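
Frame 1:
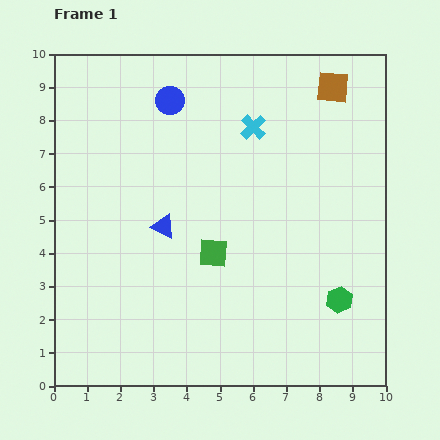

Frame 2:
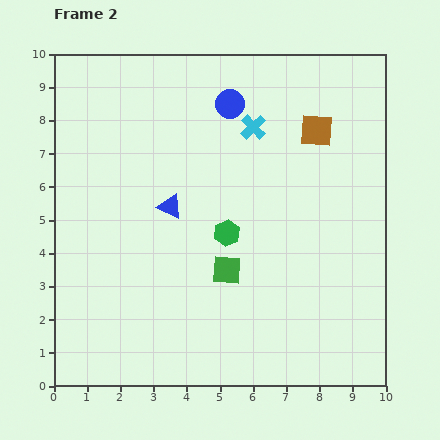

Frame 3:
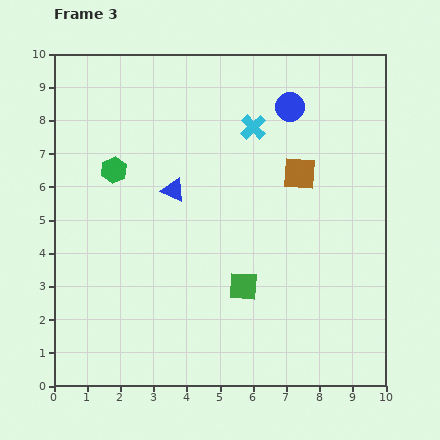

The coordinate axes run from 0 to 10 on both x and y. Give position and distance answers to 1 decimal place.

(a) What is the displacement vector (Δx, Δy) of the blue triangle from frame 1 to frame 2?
(0.2, 0.6)

The blue triangle was at (3.3, 4.8) in frame 1 and (3.5, 5.4) in frame 2.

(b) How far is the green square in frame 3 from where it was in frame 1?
1.3

The green square moved from (4.8, 4.0) to (5.7, 3.0), a distance of √(0.9² + 1.0²) ≈ 1.3.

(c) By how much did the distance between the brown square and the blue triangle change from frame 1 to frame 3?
-2.8

Distance in frame 1: 6.6. Distance in frame 3: 3.8.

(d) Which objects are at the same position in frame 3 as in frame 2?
the cyan cross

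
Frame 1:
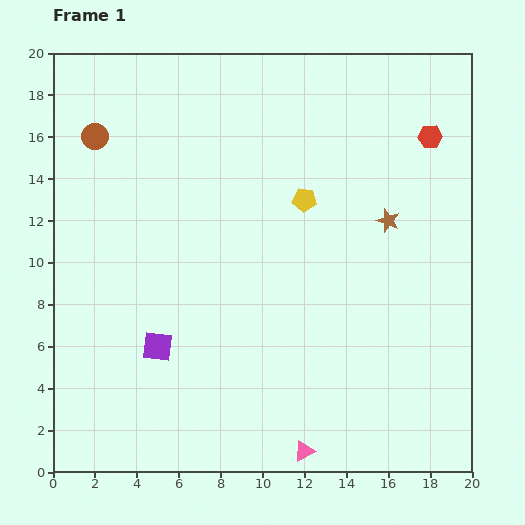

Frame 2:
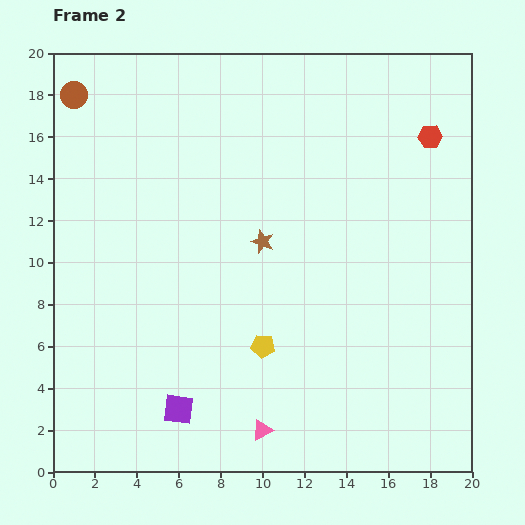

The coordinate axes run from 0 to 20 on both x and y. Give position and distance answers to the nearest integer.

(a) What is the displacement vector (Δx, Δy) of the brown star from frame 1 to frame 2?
(-6, -1)

The brown star was at (16, 12) in frame 1 and (10, 11) in frame 2.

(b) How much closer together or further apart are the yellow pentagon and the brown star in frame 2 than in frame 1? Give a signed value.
+1

Distance in frame 1: 4. Distance in frame 2: 5.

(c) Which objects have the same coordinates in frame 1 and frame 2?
the red hexagon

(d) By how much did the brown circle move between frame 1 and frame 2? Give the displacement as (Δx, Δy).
(-1, 2)

The brown circle was at (2, 16) in frame 1 and (1, 18) in frame 2.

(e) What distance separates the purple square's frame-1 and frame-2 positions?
3

The purple square moved from (5, 6) to (6, 3), a distance of √(1² + 3²) ≈ 3.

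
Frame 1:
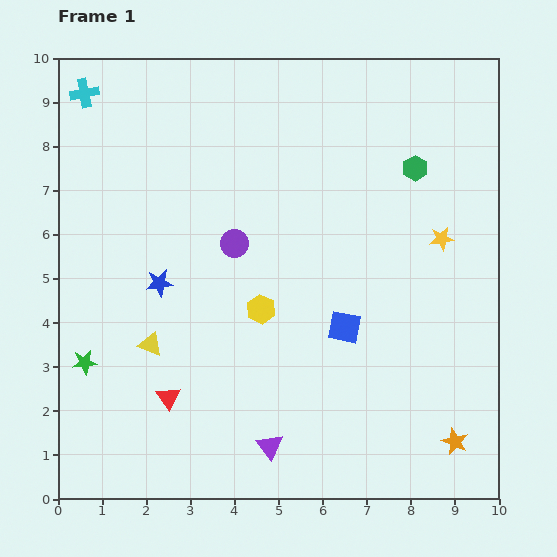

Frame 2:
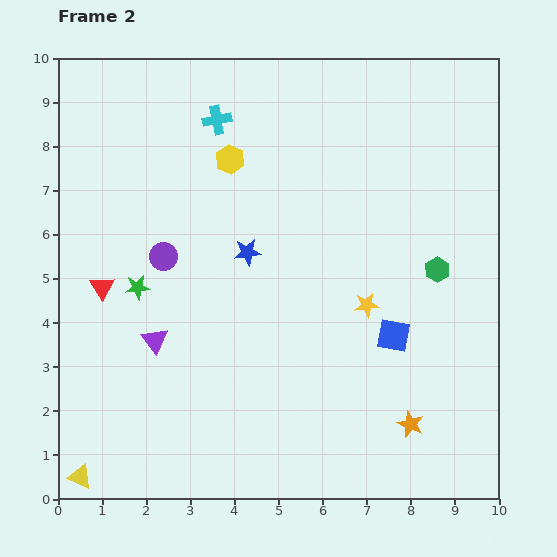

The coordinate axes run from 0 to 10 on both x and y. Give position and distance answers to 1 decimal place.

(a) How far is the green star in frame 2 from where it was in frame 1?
2.1

The green star moved from (0.6, 3.1) to (1.8, 4.8), a distance of √(1.2² + 1.7²) ≈ 2.1.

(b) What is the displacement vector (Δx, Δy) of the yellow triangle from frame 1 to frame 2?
(-1.6, -3.0)

The yellow triangle was at (2.1, 3.5) in frame 1 and (0.5, 0.5) in frame 2.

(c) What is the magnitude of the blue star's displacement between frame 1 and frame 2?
2.1

The blue star moved from (2.3, 4.9) to (4.3, 5.6), a distance of √(2.0² + 0.7²) ≈ 2.1.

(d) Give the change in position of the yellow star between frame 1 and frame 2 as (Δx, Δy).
(-1.7, -1.5)

The yellow star was at (8.7, 5.9) in frame 1 and (7.0, 4.4) in frame 2.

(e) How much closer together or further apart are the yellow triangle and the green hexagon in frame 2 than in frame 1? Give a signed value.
+2.2

Distance in frame 1: 7.2. Distance in frame 2: 9.4.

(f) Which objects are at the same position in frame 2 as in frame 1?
none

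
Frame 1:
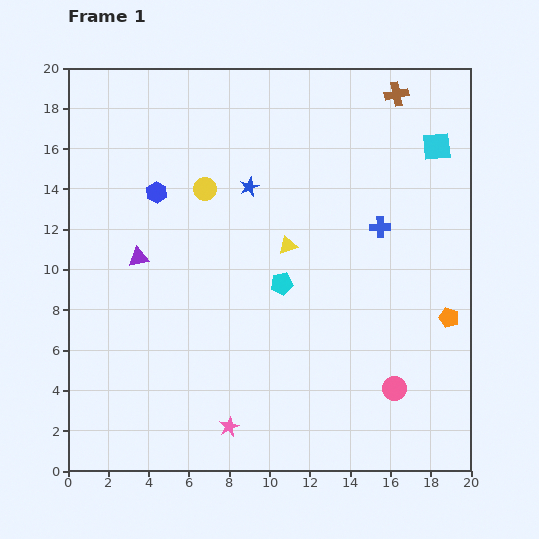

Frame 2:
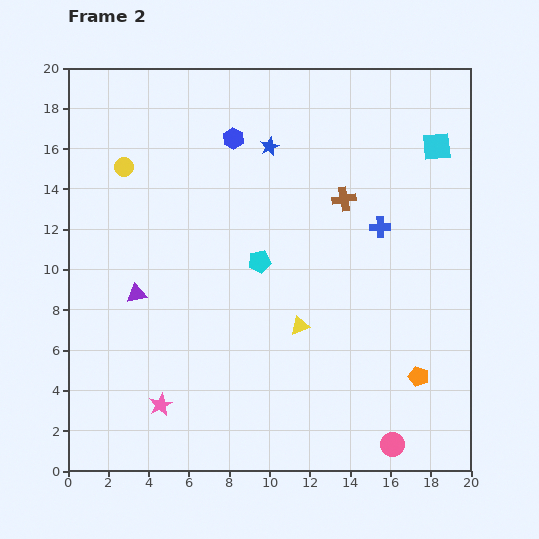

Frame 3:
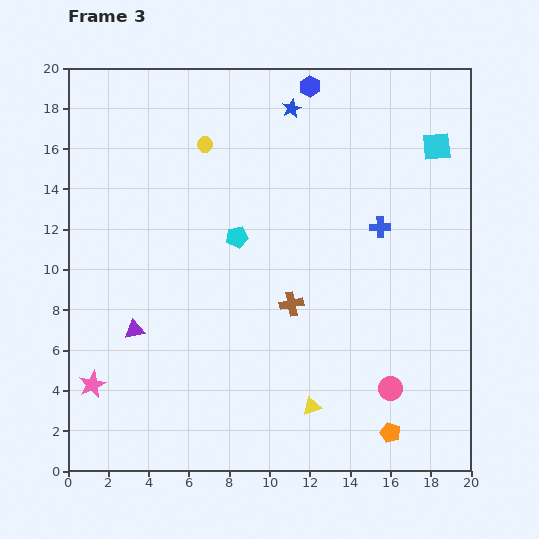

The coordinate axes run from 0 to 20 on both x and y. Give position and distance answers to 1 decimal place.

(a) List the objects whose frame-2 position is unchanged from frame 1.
the cyan square, the blue cross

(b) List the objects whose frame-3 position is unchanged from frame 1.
the cyan square, the blue cross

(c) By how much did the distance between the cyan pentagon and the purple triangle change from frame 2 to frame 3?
+0.6

Distance in frame 2: 6.3. Distance in frame 3: 6.9.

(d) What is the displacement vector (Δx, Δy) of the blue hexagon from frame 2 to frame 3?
(3.8, 2.6)

The blue hexagon was at (8.2, 16.5) in frame 2 and (12.0, 19.1) in frame 3.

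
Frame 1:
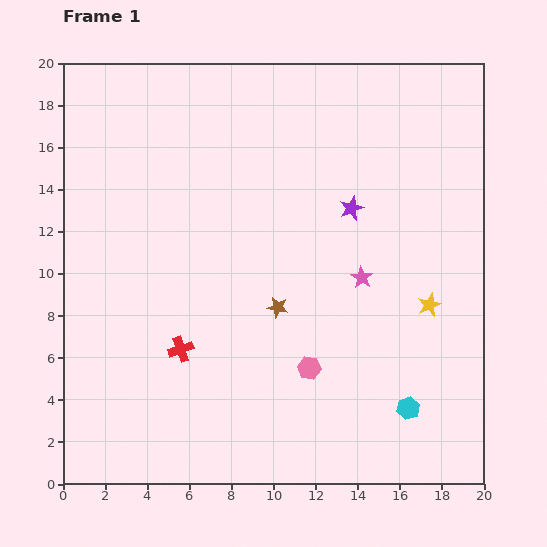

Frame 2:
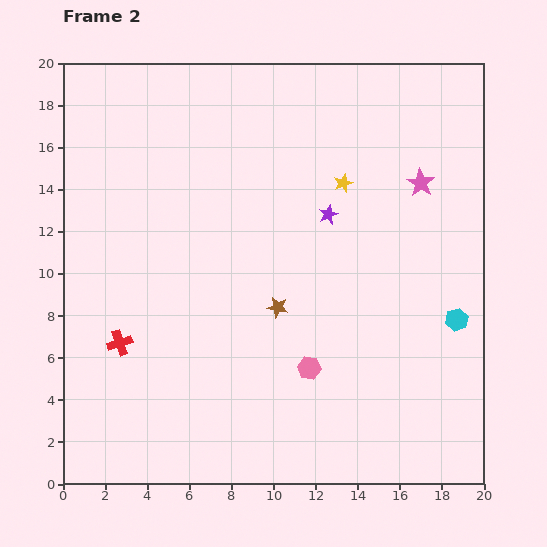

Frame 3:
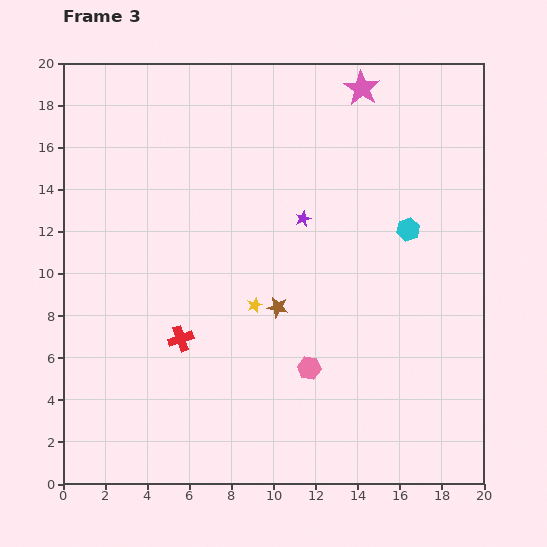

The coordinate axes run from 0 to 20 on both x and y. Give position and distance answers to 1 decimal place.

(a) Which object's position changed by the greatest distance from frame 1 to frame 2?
the yellow star

(moved 7.1; next 5.3)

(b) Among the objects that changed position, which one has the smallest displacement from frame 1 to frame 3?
the red cross

(moved 0.5)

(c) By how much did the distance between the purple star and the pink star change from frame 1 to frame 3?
+3.5

Distance in frame 1: 3.3. Distance in frame 3: 6.8.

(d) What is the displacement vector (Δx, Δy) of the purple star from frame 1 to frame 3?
(-2.3, -0.5)

The purple star was at (13.7, 13.1) in frame 1 and (11.4, 12.6) in frame 3.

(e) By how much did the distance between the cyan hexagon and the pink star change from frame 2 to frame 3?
+0.4

Distance in frame 2: 6.7. Distance in frame 3: 7.1.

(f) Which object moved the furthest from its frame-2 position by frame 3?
the yellow star

(moved 7.2; next 5.3)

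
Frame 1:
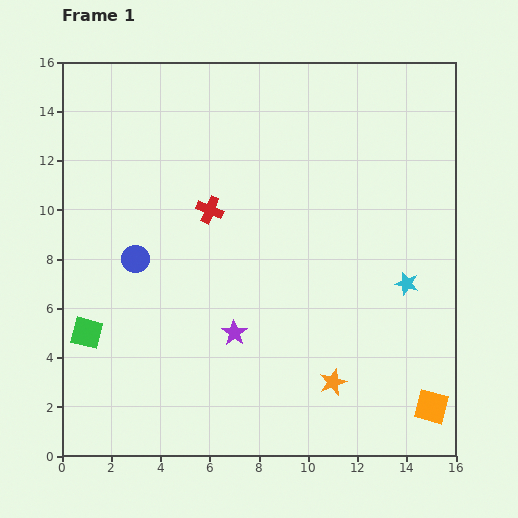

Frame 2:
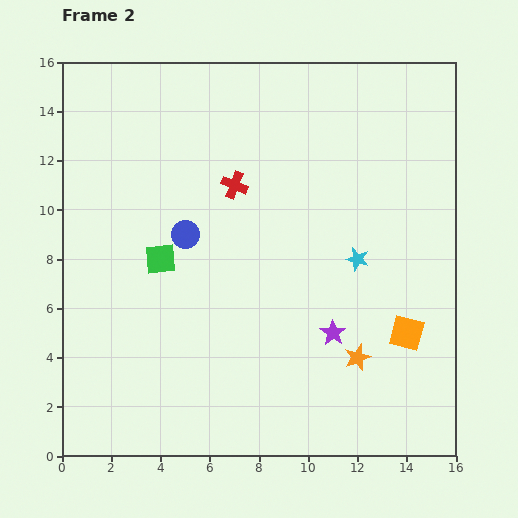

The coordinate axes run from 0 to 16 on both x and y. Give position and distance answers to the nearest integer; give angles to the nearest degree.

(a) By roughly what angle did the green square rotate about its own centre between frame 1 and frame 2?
20° counter-clockwise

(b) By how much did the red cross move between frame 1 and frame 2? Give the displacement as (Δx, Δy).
(1, 1)

The red cross was at (6, 10) in frame 1 and (7, 11) in frame 2.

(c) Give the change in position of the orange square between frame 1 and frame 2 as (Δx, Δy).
(-1, 3)

The orange square was at (15, 2) in frame 1 and (14, 5) in frame 2.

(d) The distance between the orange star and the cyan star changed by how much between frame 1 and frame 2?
-1

Distance in frame 1: 5. Distance in frame 2: 4.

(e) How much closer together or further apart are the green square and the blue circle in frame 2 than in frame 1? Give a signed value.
-3

Distance in frame 1: 4. Distance in frame 2: 1.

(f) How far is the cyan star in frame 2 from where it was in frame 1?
2

The cyan star moved from (14, 7) to (12, 8), a distance of √(2² + 1²) ≈ 2.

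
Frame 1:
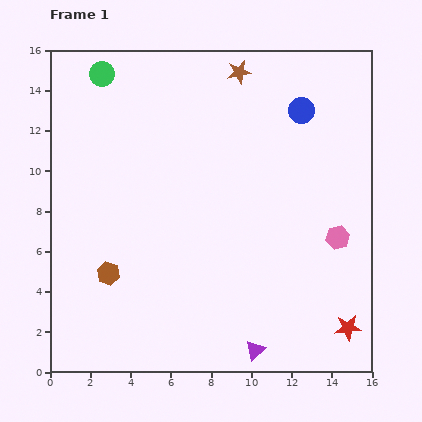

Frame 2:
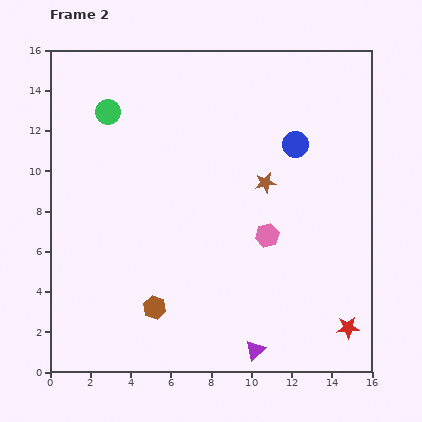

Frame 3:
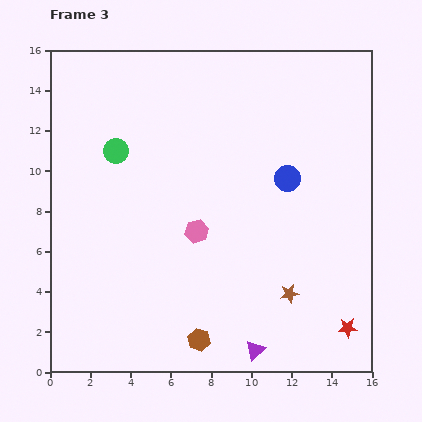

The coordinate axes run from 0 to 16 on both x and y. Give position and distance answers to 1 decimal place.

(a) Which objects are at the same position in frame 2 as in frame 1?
the purple triangle, the red star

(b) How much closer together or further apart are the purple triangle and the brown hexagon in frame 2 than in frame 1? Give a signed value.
-2.8

Distance in frame 1: 8.2. Distance in frame 2: 5.4.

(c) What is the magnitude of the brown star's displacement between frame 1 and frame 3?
11.3

The brown star moved from (9.4, 14.9) to (11.9, 3.9), a distance of √(2.5² + 11.0²) ≈ 11.3.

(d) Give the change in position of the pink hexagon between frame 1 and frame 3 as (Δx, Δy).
(-7.0, 0.3)

The pink hexagon was at (14.3, 6.7) in frame 1 and (7.3, 7.0) in frame 3.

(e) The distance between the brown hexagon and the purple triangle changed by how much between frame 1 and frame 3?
-5.4

Distance in frame 1: 8.2. Distance in frame 3: 2.8.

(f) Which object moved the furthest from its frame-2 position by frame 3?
the brown star

(moved 5.6; next 3.5)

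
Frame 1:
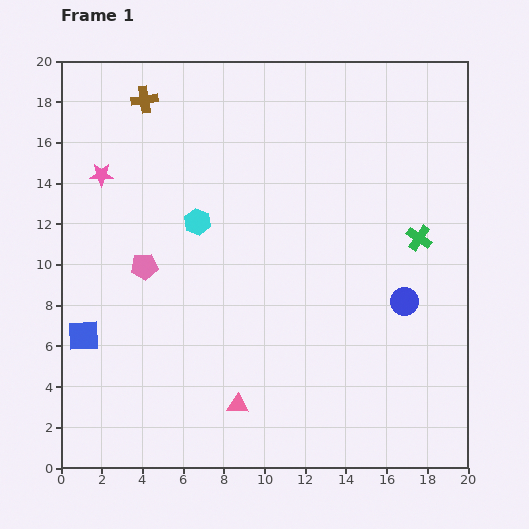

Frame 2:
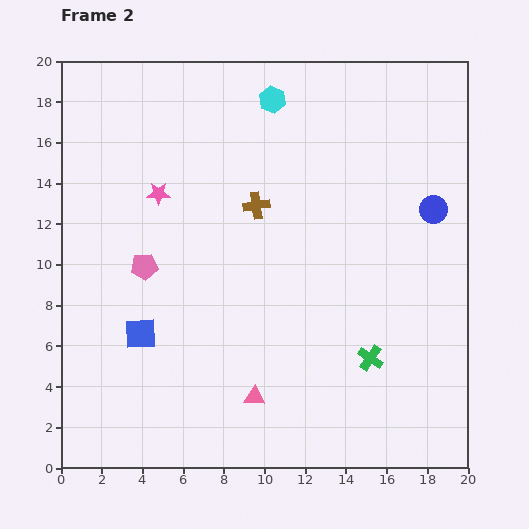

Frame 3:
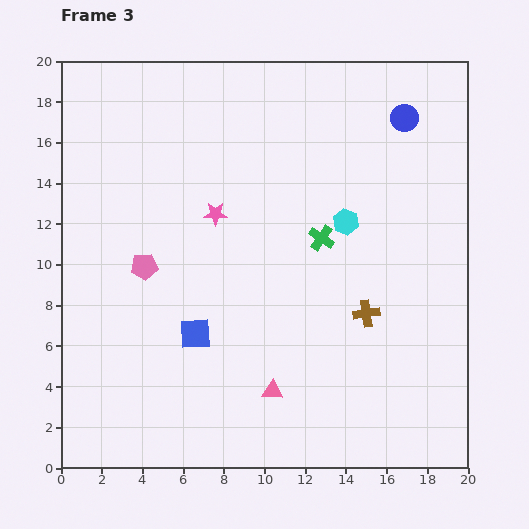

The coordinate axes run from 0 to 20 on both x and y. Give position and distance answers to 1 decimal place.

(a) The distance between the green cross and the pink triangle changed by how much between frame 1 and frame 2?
-6.1

Distance in frame 1: 12.1. Distance in frame 2: 6.0.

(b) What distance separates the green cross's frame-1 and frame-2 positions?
6.4

The green cross moved from (17.6, 11.3) to (15.2, 5.4), a distance of √(2.4² + 5.9²) ≈ 6.4.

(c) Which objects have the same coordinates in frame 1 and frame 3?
the pink pentagon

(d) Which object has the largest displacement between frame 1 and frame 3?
the brown cross

(moved 15.1; next 9.0)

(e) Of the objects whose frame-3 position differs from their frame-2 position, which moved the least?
the pink triangle

(moved 0.9)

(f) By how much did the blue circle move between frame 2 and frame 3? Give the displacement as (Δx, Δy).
(-1.4, 4.5)

The blue circle was at (18.3, 12.7) in frame 2 and (16.9, 17.2) in frame 3.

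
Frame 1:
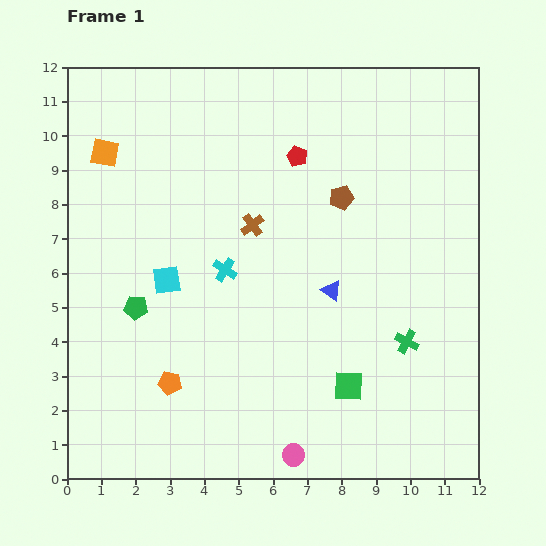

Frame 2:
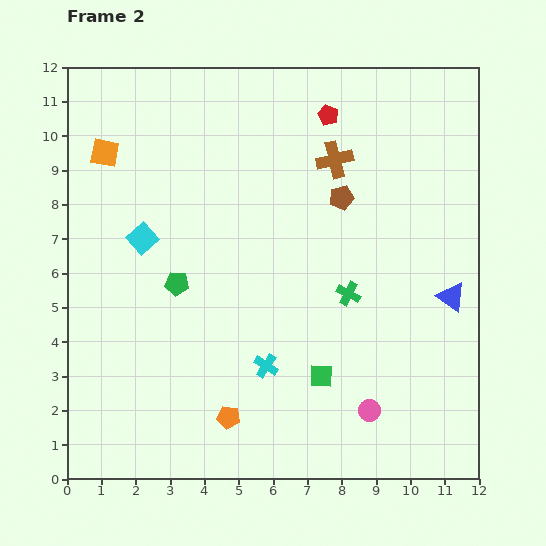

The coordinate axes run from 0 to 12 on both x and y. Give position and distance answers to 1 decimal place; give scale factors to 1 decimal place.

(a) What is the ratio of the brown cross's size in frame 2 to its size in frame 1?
1.6×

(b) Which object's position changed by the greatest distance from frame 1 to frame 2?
the blue triangle

(moved 3.5; next 3.1)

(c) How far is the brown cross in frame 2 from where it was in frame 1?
3.1

The brown cross moved from (5.4, 7.4) to (7.8, 9.3), a distance of √(2.4² + 1.9²) ≈ 3.1.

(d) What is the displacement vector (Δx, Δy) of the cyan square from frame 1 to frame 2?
(-0.7, 1.2)

The cyan square was at (2.9, 5.8) in frame 1 and (2.2, 7.0) in frame 2.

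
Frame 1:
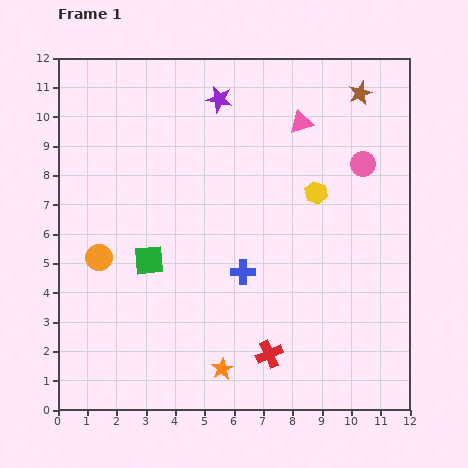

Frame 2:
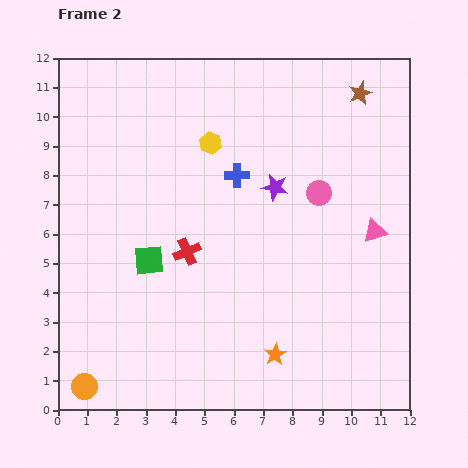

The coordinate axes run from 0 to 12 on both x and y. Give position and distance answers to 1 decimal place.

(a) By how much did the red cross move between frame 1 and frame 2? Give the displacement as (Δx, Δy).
(-2.8, 3.5)

The red cross was at (7.2, 1.9) in frame 1 and (4.4, 5.4) in frame 2.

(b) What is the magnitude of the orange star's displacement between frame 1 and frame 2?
1.9

The orange star moved from (5.6, 1.4) to (7.4, 1.9), a distance of √(1.8² + 0.5²) ≈ 1.9.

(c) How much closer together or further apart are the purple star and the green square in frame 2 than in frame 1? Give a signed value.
-1.0

Distance in frame 1: 6.0. Distance in frame 2: 5.0.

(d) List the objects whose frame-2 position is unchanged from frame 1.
the green square, the brown star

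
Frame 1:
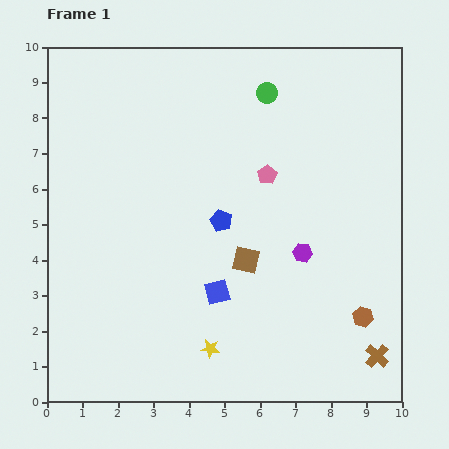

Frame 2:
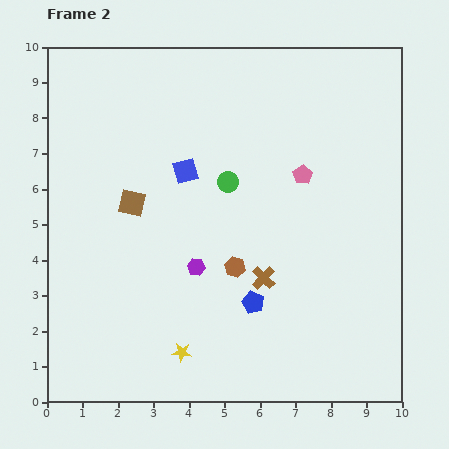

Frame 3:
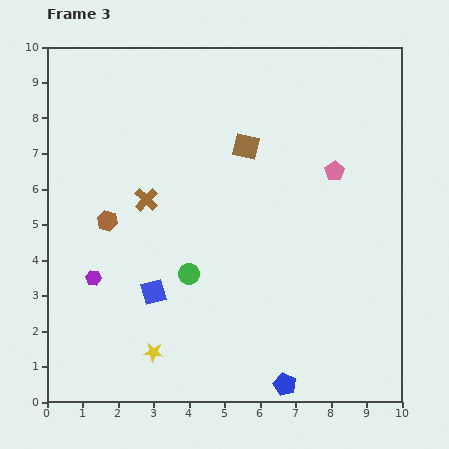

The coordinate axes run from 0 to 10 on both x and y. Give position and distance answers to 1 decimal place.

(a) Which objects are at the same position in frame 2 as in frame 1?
none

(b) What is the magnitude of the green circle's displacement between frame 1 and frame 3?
5.6

The green circle moved from (6.2, 8.7) to (4.0, 3.6), a distance of √(2.2² + 5.1²) ≈ 5.6.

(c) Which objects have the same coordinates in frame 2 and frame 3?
none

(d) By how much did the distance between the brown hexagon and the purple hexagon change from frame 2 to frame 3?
+0.5

Distance in frame 2: 1.1. Distance in frame 3: 1.6.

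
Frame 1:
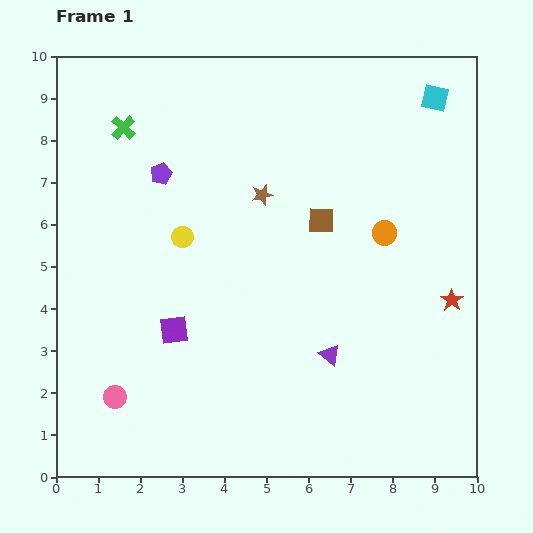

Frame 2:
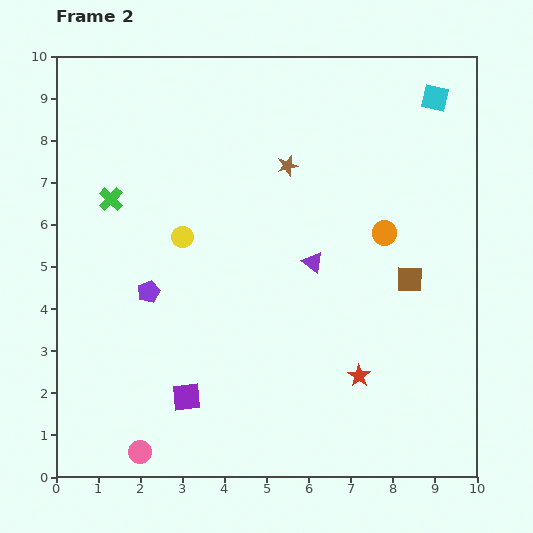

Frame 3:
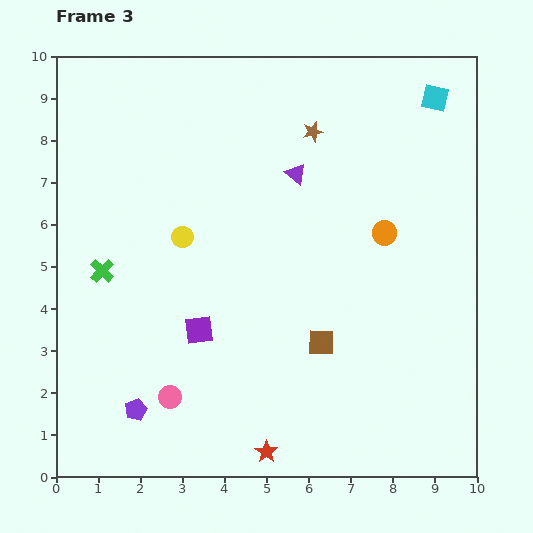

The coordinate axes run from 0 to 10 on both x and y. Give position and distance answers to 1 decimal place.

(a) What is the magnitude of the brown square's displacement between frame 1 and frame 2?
2.5

The brown square moved from (6.3, 6.1) to (8.4, 4.7), a distance of √(2.1² + 1.4²) ≈ 2.5.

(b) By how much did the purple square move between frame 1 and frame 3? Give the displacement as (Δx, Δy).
(0.6, 0.0)

The purple square was at (2.8, 3.5) in frame 1 and (3.4, 3.5) in frame 3.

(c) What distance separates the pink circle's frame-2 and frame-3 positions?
1.5

The pink circle moved from (2.0, 0.6) to (2.7, 1.9), a distance of √(0.7² + 1.3²) ≈ 1.5.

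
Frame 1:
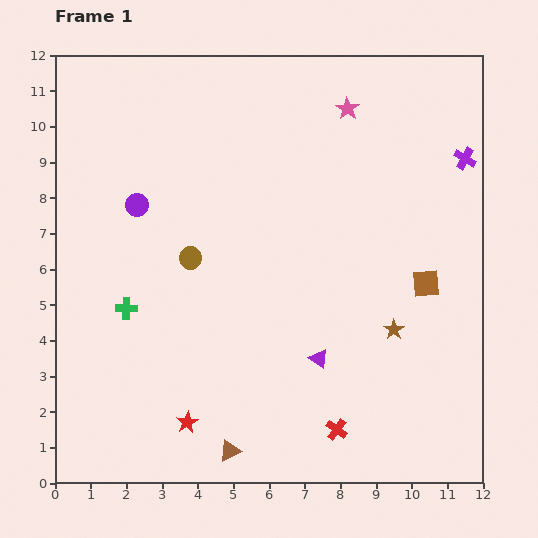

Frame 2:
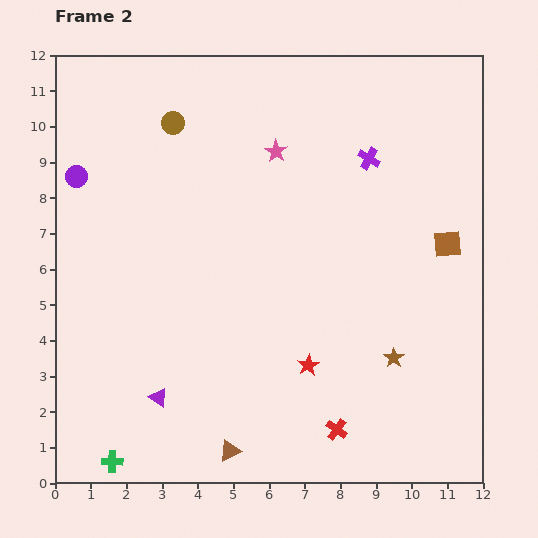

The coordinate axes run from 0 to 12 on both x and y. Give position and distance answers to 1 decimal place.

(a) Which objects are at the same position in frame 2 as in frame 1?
the brown triangle, the red cross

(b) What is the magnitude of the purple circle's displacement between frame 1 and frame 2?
1.9

The purple circle moved from (2.3, 7.8) to (0.6, 8.6), a distance of √(1.7² + 0.8²) ≈ 1.9.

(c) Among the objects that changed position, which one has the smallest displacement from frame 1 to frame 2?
the brown star

(moved 0.8)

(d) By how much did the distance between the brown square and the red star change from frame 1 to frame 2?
-2.6

Distance in frame 1: 7.8. Distance in frame 2: 5.2.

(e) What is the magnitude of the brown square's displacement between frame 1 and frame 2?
1.3

The brown square moved from (10.4, 5.6) to (11.0, 6.7), a distance of √(0.6² + 1.1²) ≈ 1.3.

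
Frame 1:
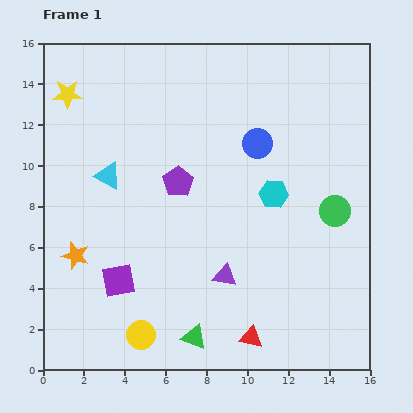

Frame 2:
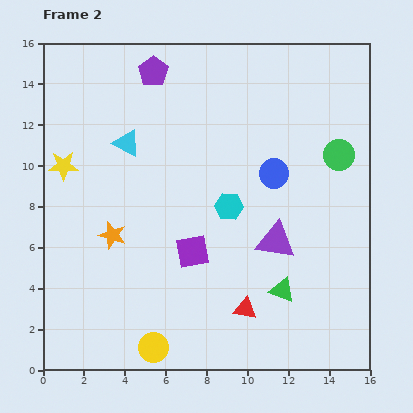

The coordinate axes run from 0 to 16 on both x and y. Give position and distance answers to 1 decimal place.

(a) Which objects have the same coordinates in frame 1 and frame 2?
none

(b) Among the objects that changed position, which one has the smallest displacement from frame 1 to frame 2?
the yellow circle

(moved 0.8)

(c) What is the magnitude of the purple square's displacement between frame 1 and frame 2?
3.9

The purple square moved from (3.7, 4.4) to (7.3, 5.8), a distance of √(3.6² + 1.4²) ≈ 3.9.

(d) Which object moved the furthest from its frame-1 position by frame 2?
the purple pentagon

(moved 5.5; next 4.9)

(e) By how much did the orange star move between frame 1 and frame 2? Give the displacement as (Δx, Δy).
(1.8, 1.0)

The orange star was at (1.6, 5.6) in frame 1 and (3.4, 6.6) in frame 2.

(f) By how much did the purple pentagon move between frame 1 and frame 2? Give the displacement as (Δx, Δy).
(-1.2, 5.4)

The purple pentagon was at (6.6, 9.2) in frame 1 and (5.4, 14.6) in frame 2.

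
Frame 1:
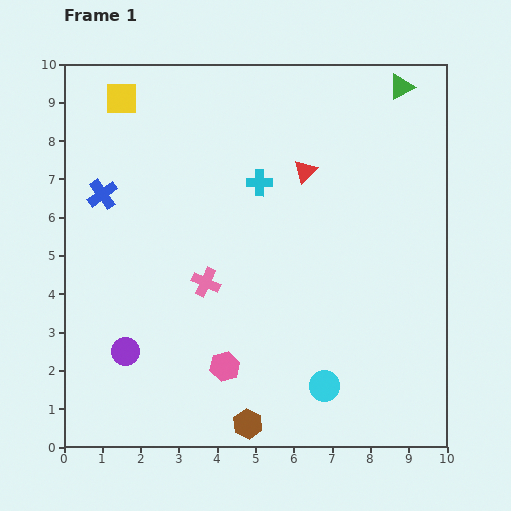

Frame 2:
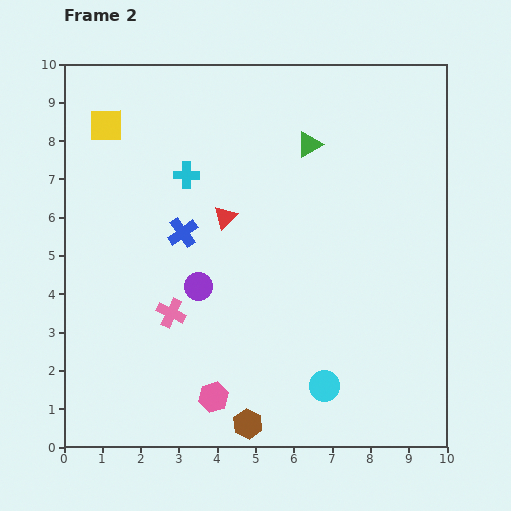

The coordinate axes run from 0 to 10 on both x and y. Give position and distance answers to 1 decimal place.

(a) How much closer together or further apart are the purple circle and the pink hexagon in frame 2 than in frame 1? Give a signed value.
+0.3

Distance in frame 1: 2.6. Distance in frame 2: 2.9.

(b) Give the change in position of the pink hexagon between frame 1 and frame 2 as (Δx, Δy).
(-0.3, -0.8)

The pink hexagon was at (4.2, 2.1) in frame 1 and (3.9, 1.3) in frame 2.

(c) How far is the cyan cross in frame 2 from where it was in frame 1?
1.9

The cyan cross moved from (5.1, 6.9) to (3.2, 7.1), a distance of √(1.9² + 0.2²) ≈ 1.9.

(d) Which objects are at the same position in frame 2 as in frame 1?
the cyan circle, the brown hexagon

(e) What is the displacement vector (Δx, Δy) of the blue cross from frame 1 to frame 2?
(2.1, -1.0)

The blue cross was at (1.0, 6.6) in frame 1 and (3.1, 5.6) in frame 2.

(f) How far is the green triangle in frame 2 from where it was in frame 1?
2.8

The green triangle moved from (8.8, 9.4) to (6.4, 7.9), a distance of √(2.4² + 1.5²) ≈ 2.8.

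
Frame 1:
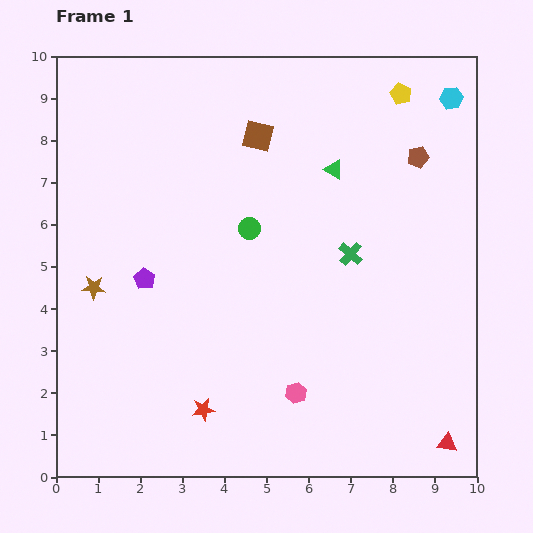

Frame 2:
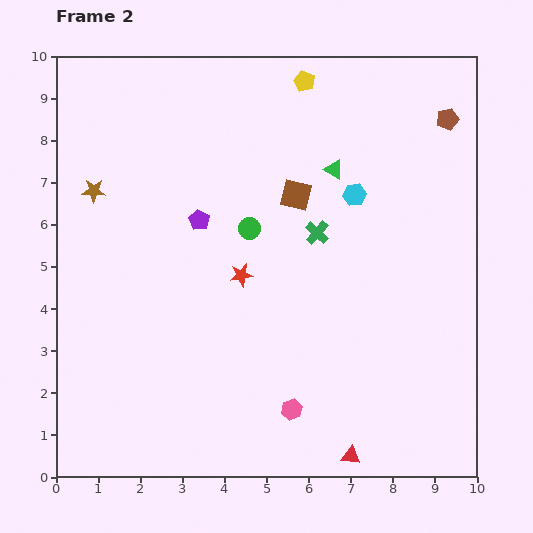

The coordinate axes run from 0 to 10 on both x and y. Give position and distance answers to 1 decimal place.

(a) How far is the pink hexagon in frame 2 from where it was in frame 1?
0.4

The pink hexagon moved from (5.7, 2.0) to (5.6, 1.6), a distance of √(0.1² + 0.4²) ≈ 0.4.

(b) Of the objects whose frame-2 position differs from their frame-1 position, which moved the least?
the pink hexagon

(moved 0.4)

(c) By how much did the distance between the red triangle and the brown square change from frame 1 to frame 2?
-2.3

Distance in frame 1: 8.6. Distance in frame 2: 6.3.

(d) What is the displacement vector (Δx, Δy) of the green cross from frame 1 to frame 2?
(-0.8, 0.5)

The green cross was at (7.0, 5.3) in frame 1 and (6.2, 5.8) in frame 2.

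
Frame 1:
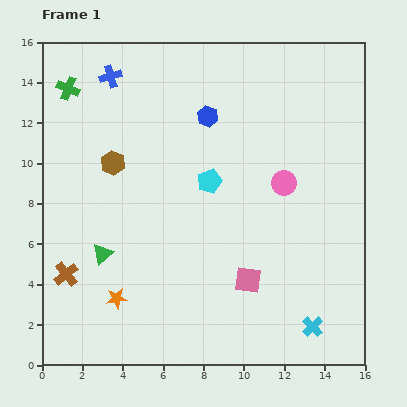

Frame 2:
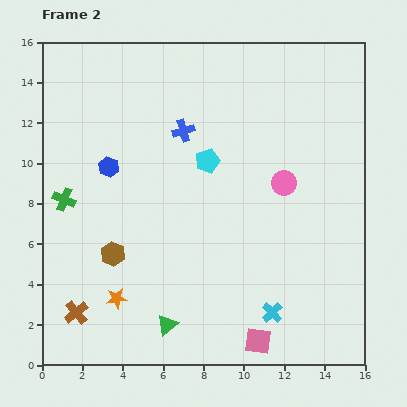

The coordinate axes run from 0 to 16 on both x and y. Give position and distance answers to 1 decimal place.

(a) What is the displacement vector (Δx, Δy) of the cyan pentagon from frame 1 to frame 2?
(-0.1, 1.0)

The cyan pentagon was at (8.3, 9.1) in frame 1 and (8.2, 10.1) in frame 2.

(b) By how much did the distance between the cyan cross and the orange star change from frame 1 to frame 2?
-2.1

Distance in frame 1: 9.8. Distance in frame 2: 7.7.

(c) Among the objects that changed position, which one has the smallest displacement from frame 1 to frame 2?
the cyan pentagon

(moved 1.0)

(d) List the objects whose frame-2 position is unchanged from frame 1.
the orange star, the pink circle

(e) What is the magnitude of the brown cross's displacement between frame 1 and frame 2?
2.0

The brown cross moved from (1.2, 4.5) to (1.7, 2.6), a distance of √(0.5² + 1.9²) ≈ 2.0.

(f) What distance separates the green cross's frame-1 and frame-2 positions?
5.5

The green cross moved from (1.3, 13.7) to (1.1, 8.2), a distance of √(0.2² + 5.5²) ≈ 5.5.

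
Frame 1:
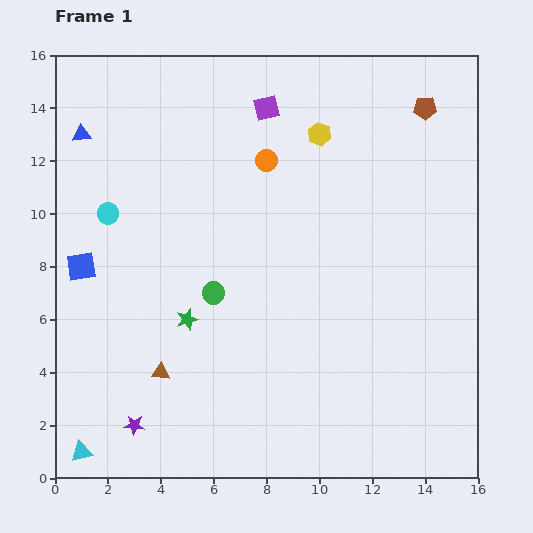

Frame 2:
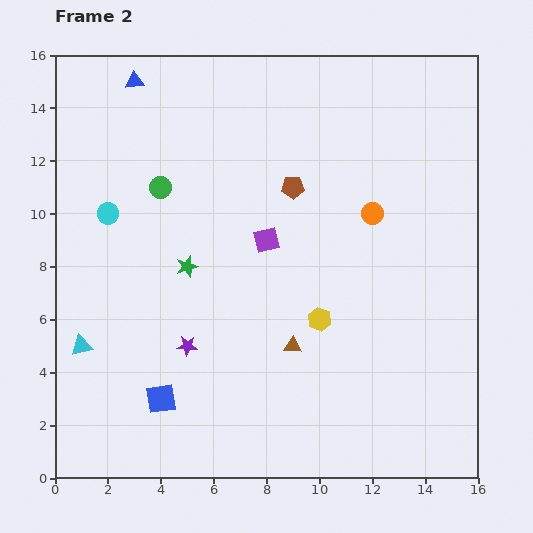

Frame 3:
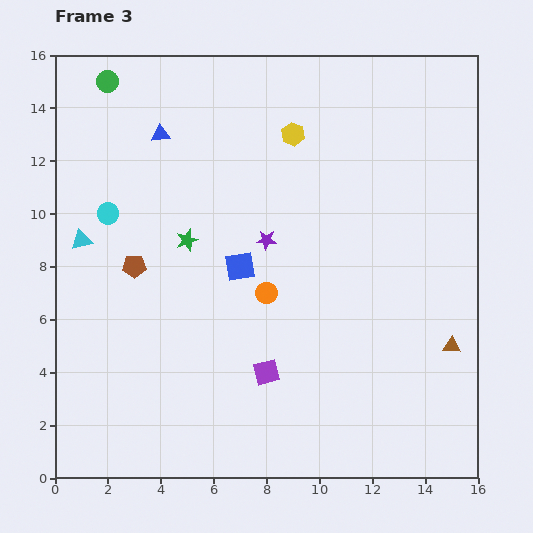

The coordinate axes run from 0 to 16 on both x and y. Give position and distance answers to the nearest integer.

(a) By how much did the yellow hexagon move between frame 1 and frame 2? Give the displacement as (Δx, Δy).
(0, -7)

The yellow hexagon was at (10, 13) in frame 1 and (10, 6) in frame 2.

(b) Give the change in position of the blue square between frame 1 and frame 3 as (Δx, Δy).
(6, 0)

The blue square was at (1, 8) in frame 1 and (7, 8) in frame 3.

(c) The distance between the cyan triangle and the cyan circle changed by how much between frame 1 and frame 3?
-8

Distance in frame 1: 9. Distance in frame 3: 1.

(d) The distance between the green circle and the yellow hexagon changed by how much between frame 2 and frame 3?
-1

Distance in frame 2: 8. Distance in frame 3: 7.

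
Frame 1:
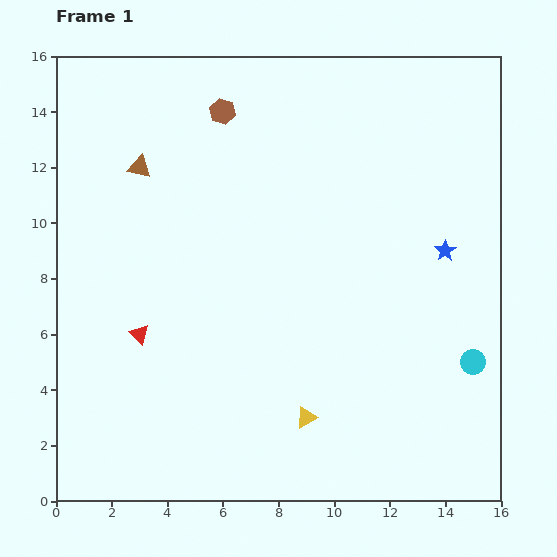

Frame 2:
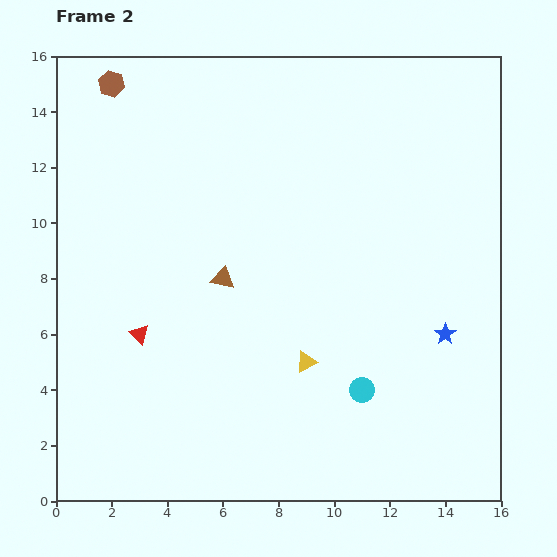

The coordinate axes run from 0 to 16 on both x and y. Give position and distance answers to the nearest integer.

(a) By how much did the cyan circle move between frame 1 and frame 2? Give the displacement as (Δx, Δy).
(-4, -1)

The cyan circle was at (15, 5) in frame 1 and (11, 4) in frame 2.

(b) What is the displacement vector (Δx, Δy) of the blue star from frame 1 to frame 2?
(0, -3)

The blue star was at (14, 9) in frame 1 and (14, 6) in frame 2.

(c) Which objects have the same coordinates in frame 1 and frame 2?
the red triangle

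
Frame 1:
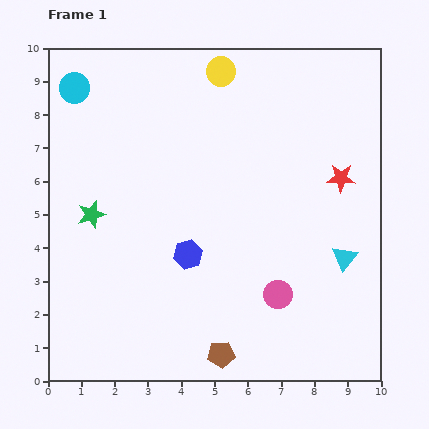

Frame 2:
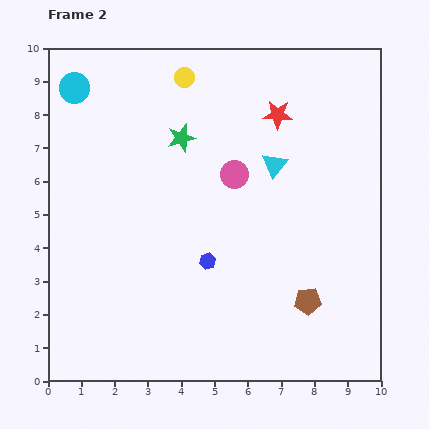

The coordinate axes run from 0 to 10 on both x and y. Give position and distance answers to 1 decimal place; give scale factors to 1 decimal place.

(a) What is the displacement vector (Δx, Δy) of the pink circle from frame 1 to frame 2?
(-1.3, 3.6)

The pink circle was at (6.9, 2.6) in frame 1 and (5.6, 6.2) in frame 2.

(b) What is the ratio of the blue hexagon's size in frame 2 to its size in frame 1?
0.6×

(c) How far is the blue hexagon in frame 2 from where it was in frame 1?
0.6

The blue hexagon moved from (4.2, 3.8) to (4.8, 3.6), a distance of √(0.6² + 0.2²) ≈ 0.6.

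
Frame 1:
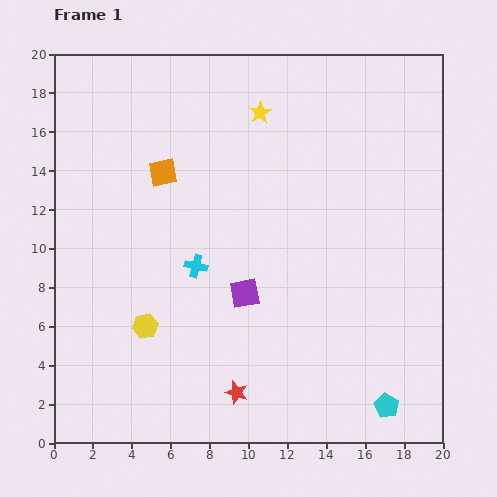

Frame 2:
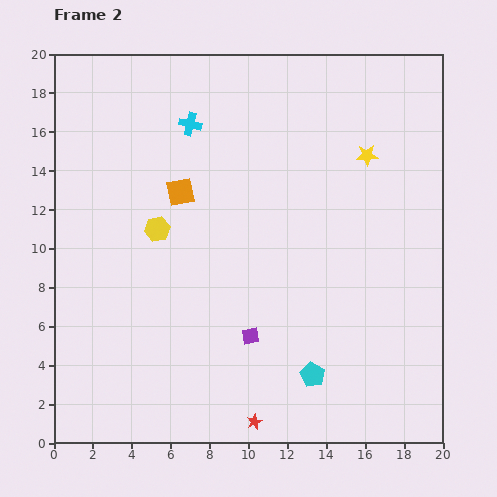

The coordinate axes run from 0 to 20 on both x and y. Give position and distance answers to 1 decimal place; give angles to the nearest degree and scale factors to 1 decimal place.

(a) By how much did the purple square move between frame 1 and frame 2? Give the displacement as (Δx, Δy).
(0.3, -2.2)

The purple square was at (9.8, 7.7) in frame 1 and (10.1, 5.5) in frame 2.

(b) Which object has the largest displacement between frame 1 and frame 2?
the cyan cross

(moved 7.3; next 5.9)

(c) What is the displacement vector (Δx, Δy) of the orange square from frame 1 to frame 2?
(0.9, -1.0)

The orange square was at (5.6, 13.9) in frame 1 and (6.5, 12.9) in frame 2.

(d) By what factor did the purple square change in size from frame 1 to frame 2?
0.6×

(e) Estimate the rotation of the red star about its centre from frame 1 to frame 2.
28° clockwise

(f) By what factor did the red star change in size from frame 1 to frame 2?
0.7×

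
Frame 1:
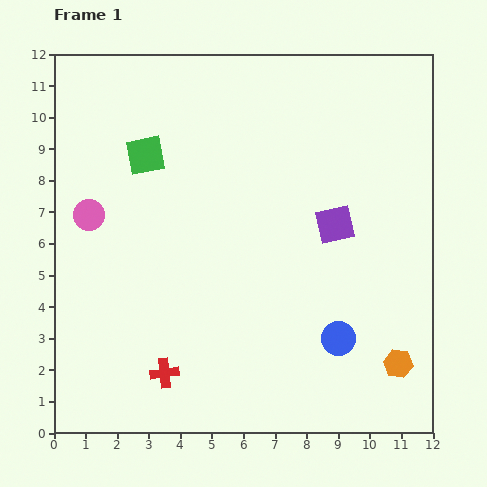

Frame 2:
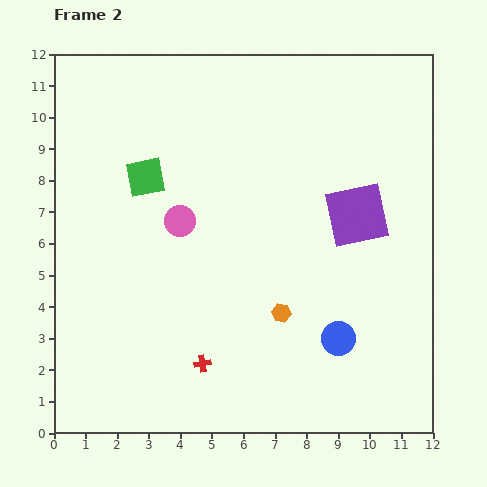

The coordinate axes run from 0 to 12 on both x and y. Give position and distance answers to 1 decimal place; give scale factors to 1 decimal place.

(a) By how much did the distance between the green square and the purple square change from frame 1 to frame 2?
+0.4

Distance in frame 1: 6.4. Distance in frame 2: 6.8.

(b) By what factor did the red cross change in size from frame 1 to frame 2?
0.6×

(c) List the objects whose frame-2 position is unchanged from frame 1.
the blue circle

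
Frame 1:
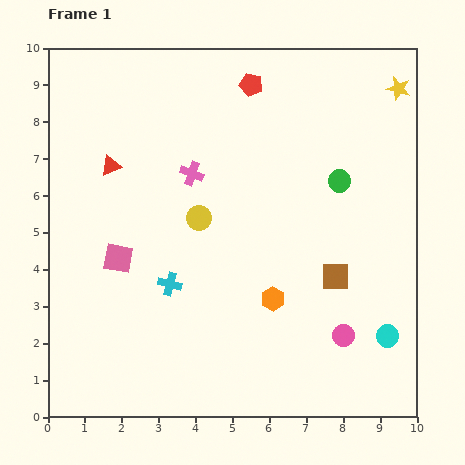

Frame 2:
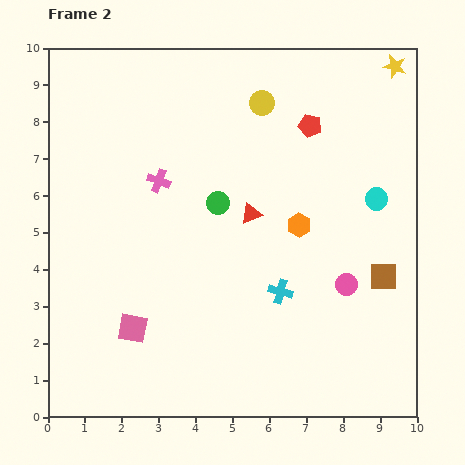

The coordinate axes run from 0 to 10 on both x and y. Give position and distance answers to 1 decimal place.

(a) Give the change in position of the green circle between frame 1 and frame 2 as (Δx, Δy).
(-3.3, -0.6)

The green circle was at (7.9, 6.4) in frame 1 and (4.6, 5.8) in frame 2.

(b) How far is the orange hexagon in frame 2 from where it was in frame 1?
2.1

The orange hexagon moved from (6.1, 3.2) to (6.8, 5.2), a distance of √(0.7² + 2.0²) ≈ 2.1.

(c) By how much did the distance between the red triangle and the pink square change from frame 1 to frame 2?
+2.0

Distance in frame 1: 2.5. Distance in frame 2: 4.5.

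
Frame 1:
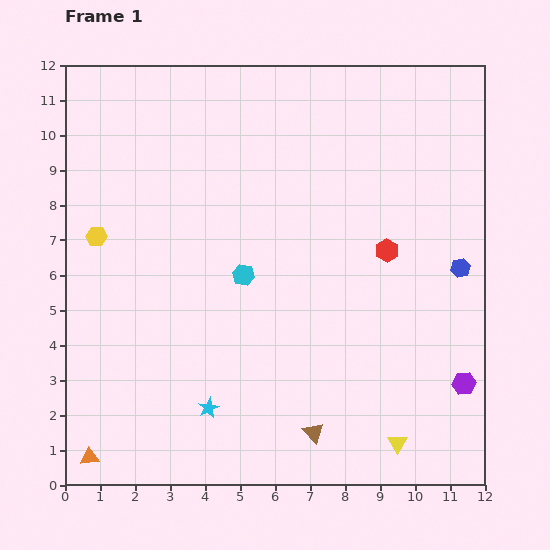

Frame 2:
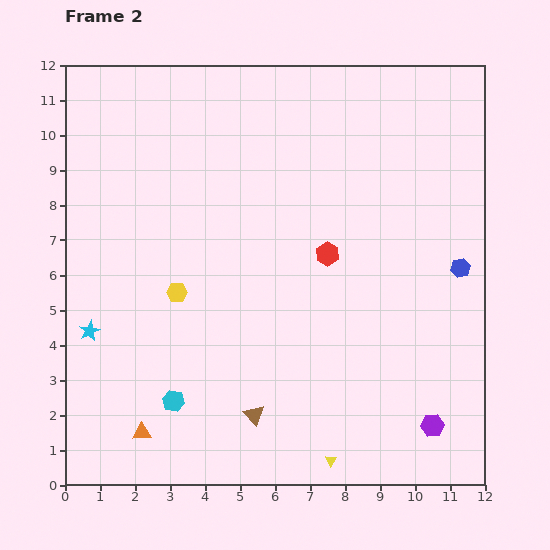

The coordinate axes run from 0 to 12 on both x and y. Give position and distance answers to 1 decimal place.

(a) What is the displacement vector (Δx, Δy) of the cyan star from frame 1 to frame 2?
(-3.4, 2.2)

The cyan star was at (4.1, 2.2) in frame 1 and (0.7, 4.4) in frame 2.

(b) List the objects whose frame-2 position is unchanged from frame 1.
the blue hexagon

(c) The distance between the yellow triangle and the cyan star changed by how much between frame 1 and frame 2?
+2.3

Distance in frame 1: 5.5. Distance in frame 2: 7.8.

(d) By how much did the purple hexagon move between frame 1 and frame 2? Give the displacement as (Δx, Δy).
(-0.9, -1.2)

The purple hexagon was at (11.4, 2.9) in frame 1 and (10.5, 1.7) in frame 2.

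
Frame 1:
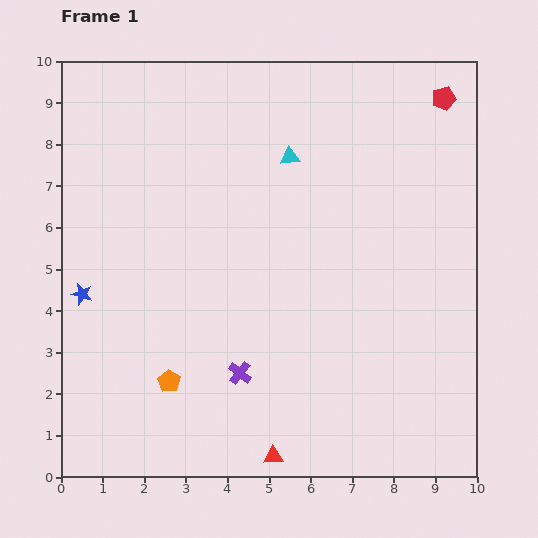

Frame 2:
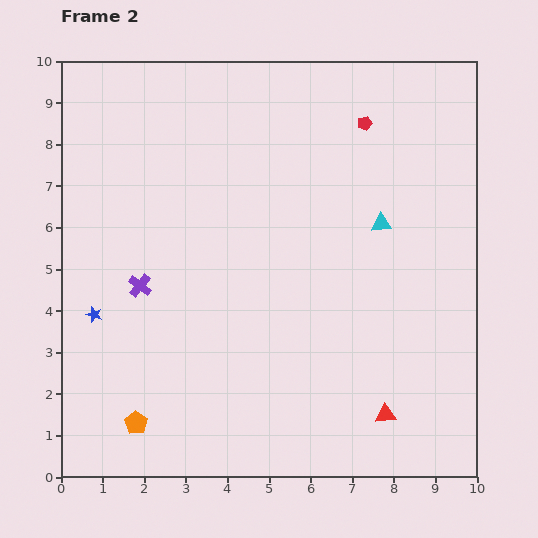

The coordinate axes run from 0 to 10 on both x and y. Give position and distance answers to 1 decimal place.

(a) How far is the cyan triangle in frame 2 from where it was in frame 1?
2.7

The cyan triangle moved from (5.5, 7.7) to (7.7, 6.1), a distance of √(2.2² + 1.6²) ≈ 2.7.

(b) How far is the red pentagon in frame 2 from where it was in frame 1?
2.0

The red pentagon moved from (9.2, 9.1) to (7.3, 8.5), a distance of √(1.9² + 0.6²) ≈ 2.0.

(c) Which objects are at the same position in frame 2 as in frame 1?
none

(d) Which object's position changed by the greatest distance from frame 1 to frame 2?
the purple cross

(moved 3.2; next 2.9)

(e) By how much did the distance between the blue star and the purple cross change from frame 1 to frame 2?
-2.9

Distance in frame 1: 4.2. Distance in frame 2: 1.3.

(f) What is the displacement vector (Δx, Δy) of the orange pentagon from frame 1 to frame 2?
(-0.8, -1.0)

The orange pentagon was at (2.6, 2.3) in frame 1 and (1.8, 1.3) in frame 2.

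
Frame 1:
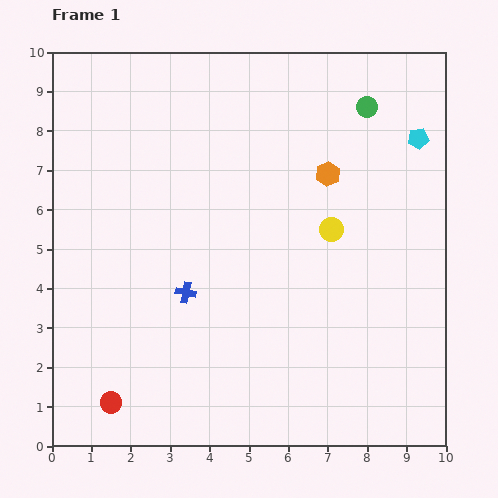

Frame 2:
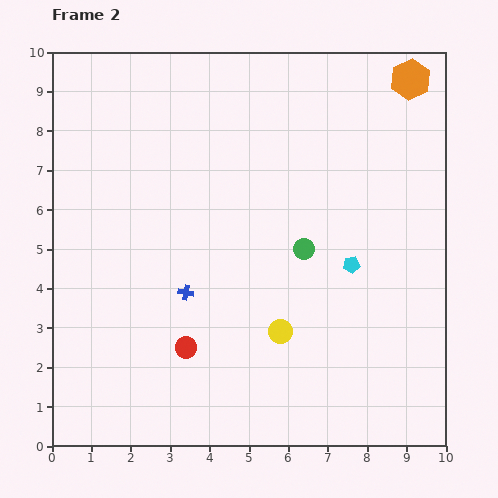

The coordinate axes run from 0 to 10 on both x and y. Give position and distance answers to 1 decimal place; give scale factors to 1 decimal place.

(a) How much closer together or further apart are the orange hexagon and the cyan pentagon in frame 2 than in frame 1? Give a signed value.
+2.4

Distance in frame 1: 2.5. Distance in frame 2: 4.9.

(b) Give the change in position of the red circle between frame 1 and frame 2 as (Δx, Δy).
(1.9, 1.4)

The red circle was at (1.5, 1.1) in frame 1 and (3.4, 2.5) in frame 2.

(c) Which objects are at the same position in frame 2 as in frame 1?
the blue cross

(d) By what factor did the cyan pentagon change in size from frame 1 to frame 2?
0.8×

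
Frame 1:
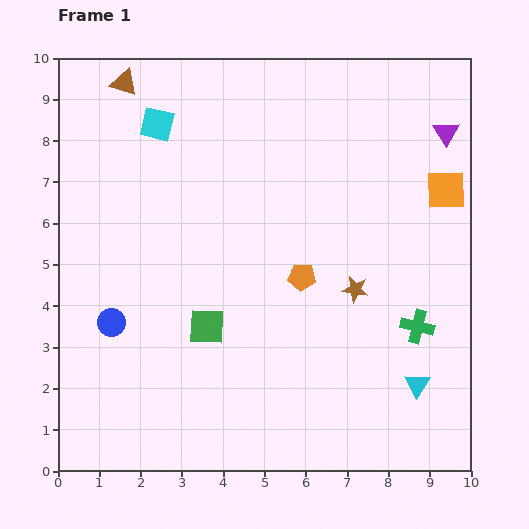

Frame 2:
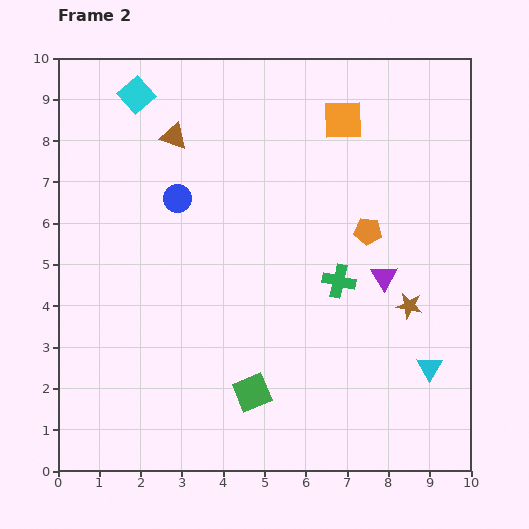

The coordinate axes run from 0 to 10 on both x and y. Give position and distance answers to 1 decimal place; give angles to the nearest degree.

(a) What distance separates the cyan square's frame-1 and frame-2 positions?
0.9

The cyan square moved from (2.4, 8.4) to (1.9, 9.1), a distance of √(0.5² + 0.7²) ≈ 0.9.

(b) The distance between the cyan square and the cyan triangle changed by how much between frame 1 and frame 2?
+0.8

Distance in frame 1: 8.9. Distance in frame 2: 9.7.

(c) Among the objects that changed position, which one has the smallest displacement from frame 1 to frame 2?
the cyan triangle

(moved 0.5)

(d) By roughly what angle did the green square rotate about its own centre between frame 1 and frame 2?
25° counter-clockwise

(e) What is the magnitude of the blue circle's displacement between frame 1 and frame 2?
3.4

The blue circle moved from (1.3, 3.6) to (2.9, 6.6), a distance of √(1.6² + 3.0²) ≈ 3.4.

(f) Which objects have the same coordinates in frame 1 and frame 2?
none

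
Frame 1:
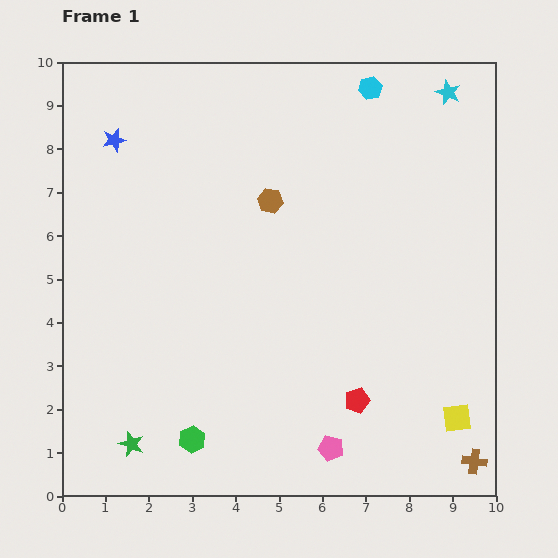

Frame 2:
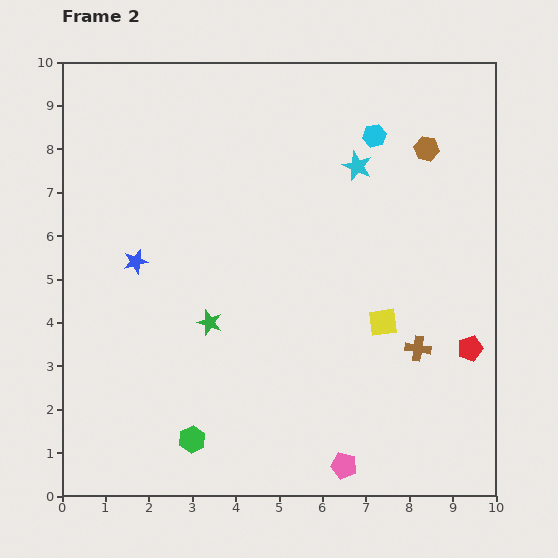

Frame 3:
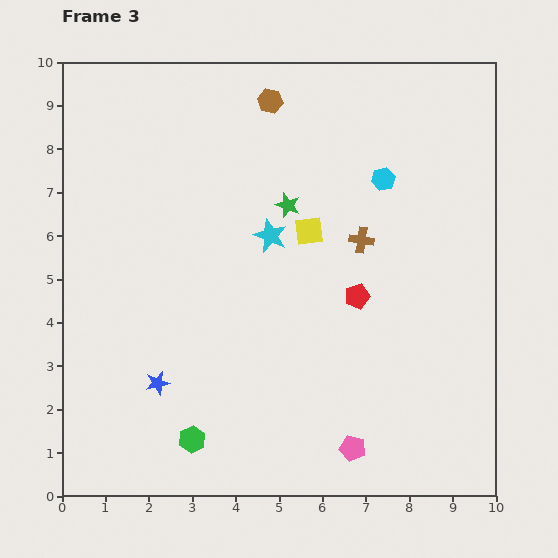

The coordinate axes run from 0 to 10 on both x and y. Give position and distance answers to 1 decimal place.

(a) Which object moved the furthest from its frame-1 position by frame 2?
the brown hexagon

(moved 3.8; next 3.3)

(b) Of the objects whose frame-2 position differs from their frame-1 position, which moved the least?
the pink pentagon

(moved 0.5)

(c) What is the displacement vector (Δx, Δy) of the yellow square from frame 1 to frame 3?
(-3.4, 4.3)

The yellow square was at (9.1, 1.8) in frame 1 and (5.7, 6.1) in frame 3.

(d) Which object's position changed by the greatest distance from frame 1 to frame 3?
the green star

(moved 6.6; next 5.7)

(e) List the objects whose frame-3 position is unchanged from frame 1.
the green hexagon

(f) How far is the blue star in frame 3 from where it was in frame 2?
2.8

The blue star moved from (1.7, 5.4) to (2.2, 2.6), a distance of √(0.5² + 2.8²) ≈ 2.8.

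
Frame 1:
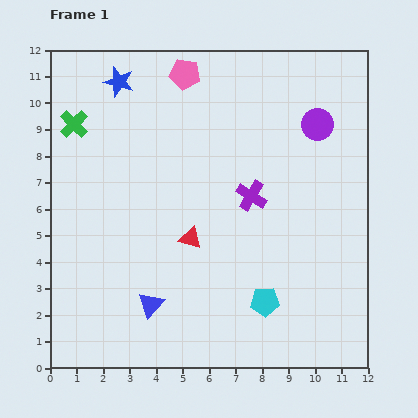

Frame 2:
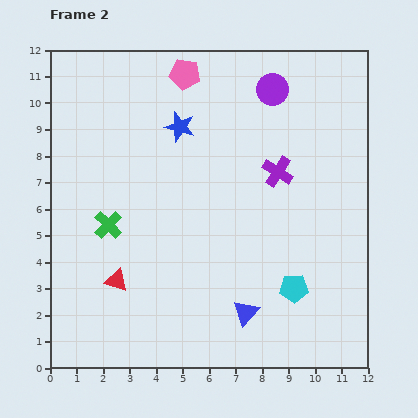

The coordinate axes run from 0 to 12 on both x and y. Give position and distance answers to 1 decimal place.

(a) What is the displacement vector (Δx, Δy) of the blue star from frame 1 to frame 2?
(2.3, -1.7)

The blue star was at (2.6, 10.8) in frame 1 and (4.9, 9.1) in frame 2.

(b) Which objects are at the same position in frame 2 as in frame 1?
the pink pentagon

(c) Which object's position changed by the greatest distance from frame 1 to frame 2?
the green cross

(moved 4.0; next 3.6)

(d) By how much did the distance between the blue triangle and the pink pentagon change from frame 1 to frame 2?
+0.5

Distance in frame 1: 8.8. Distance in frame 2: 9.3.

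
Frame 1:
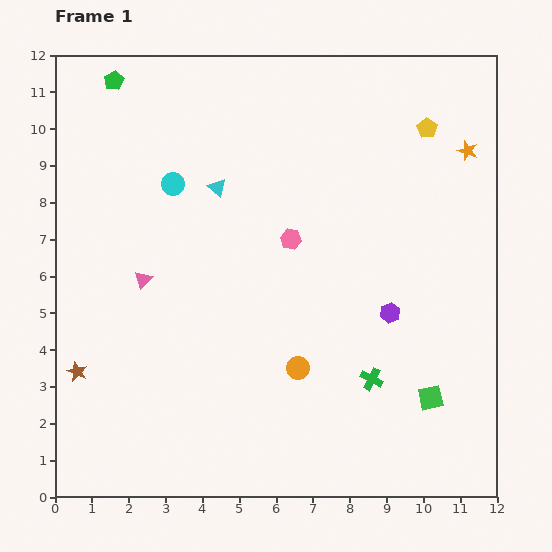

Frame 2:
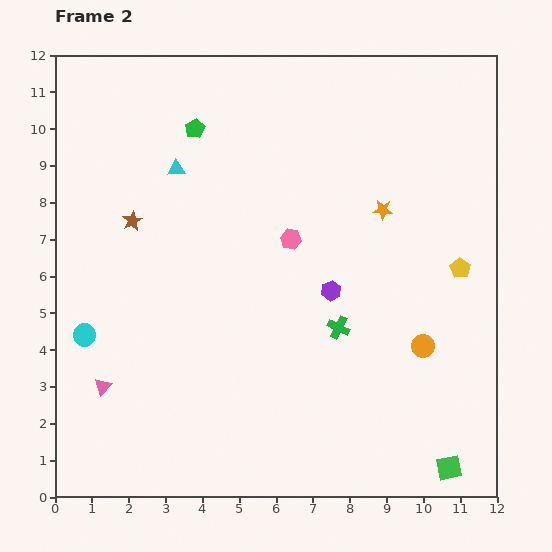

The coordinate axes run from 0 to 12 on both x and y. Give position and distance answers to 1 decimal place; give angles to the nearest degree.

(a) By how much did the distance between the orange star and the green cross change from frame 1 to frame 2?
-3.3

Distance in frame 1: 6.7. Distance in frame 2: 3.4.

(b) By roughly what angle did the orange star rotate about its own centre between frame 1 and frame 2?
16° counter-clockwise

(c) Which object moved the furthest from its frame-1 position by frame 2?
the cyan circle

(moved 4.8; next 4.4)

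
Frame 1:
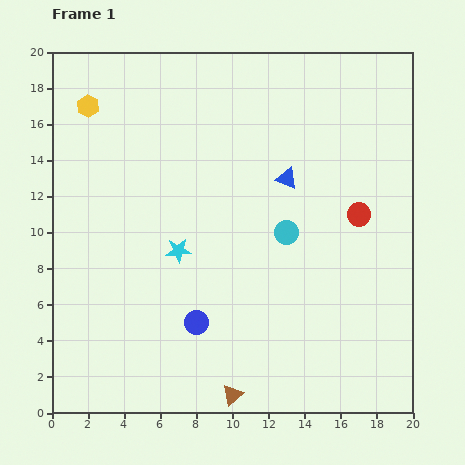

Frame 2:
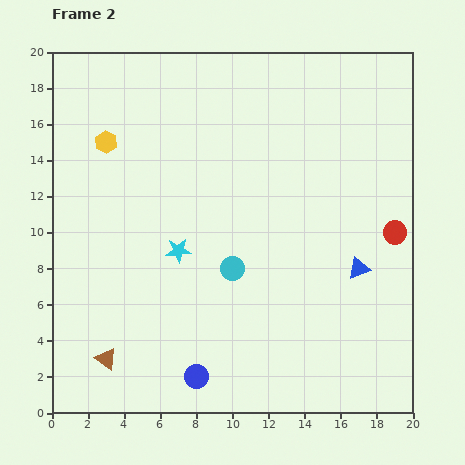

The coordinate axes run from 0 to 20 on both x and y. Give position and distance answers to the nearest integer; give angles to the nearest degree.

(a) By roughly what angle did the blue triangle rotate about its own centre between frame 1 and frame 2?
42° counter-clockwise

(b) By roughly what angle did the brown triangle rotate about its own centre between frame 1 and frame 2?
45° counter-clockwise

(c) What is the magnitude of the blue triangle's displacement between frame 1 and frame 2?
6

The blue triangle moved from (13, 13) to (17, 8), a distance of √(4² + 5²) ≈ 6.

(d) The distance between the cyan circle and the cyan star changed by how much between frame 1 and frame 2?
-3

Distance in frame 1: 6. Distance in frame 2: 3.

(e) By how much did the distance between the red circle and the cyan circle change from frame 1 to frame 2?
+5

Distance in frame 1: 4. Distance in frame 2: 9.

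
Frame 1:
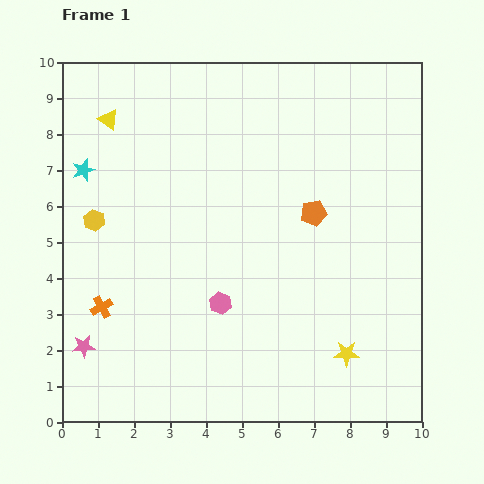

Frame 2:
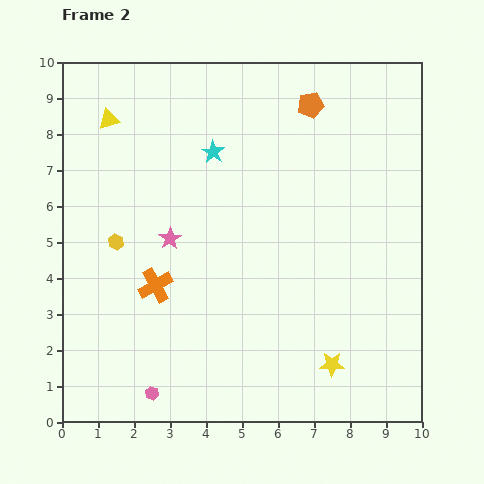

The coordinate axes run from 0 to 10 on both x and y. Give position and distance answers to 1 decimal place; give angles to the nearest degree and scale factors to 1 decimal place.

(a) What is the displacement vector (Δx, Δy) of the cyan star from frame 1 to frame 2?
(3.6, 0.5)

The cyan star was at (0.6, 7.0) in frame 1 and (4.2, 7.5) in frame 2.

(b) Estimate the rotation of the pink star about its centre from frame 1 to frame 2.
28° counter-clockwise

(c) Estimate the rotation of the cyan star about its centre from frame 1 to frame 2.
21° counter-clockwise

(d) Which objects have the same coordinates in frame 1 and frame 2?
the yellow triangle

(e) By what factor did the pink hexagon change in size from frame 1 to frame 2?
0.6×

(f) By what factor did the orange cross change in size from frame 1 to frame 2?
1.5×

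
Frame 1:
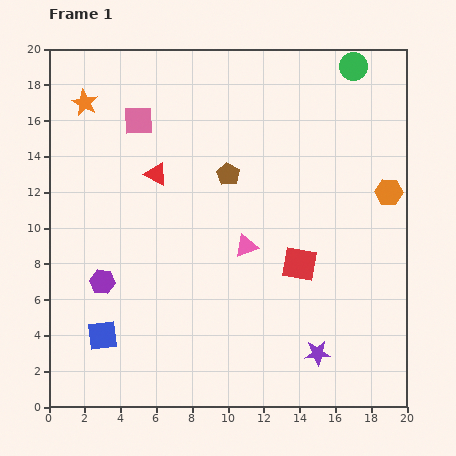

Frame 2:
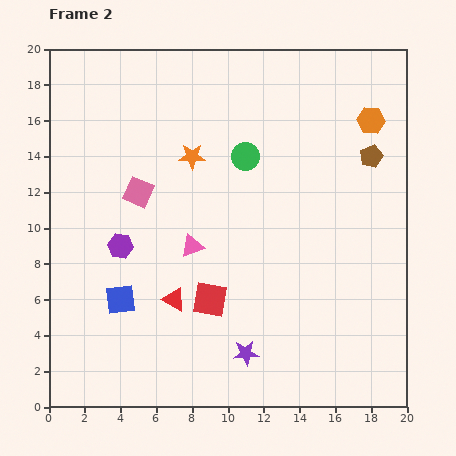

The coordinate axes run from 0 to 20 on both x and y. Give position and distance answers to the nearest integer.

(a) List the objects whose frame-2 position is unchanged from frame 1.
none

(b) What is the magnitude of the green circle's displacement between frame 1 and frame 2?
8

The green circle moved from (17, 19) to (11, 14), a distance of √(6² + 5²) ≈ 8.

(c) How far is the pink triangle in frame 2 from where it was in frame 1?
3

The pink triangle moved from (11, 9) to (8, 9), a distance of √(3² + 0²) ≈ 3.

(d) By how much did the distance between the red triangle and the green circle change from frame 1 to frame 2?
-4

Distance in frame 1: 13. Distance in frame 2: 9.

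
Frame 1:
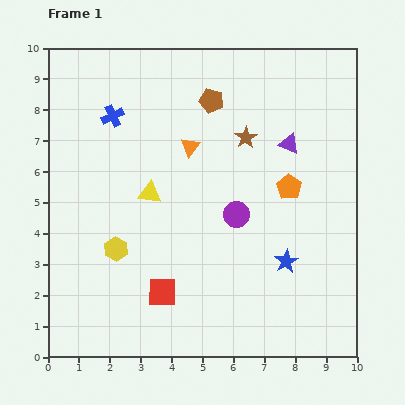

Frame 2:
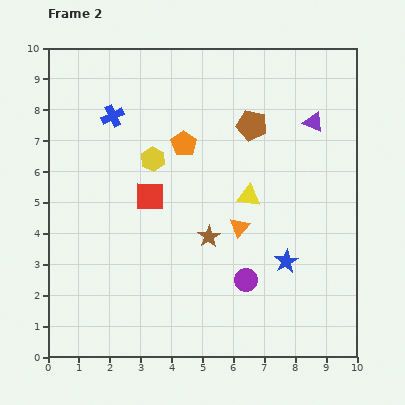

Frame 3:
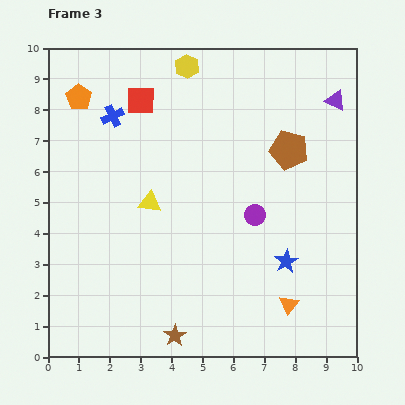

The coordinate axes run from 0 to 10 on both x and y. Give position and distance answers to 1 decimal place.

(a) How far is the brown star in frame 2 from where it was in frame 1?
3.4

The brown star moved from (6.4, 7.1) to (5.2, 3.9), a distance of √(1.2² + 3.2²) ≈ 3.4.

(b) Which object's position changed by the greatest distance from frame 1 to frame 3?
the orange pentagon

(moved 7.4; next 6.8)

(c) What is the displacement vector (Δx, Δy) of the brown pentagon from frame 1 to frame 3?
(2.5, -1.6)

The brown pentagon was at (5.3, 8.3) in frame 1 and (7.8, 6.7) in frame 3.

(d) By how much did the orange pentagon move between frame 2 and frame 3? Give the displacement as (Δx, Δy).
(-3.4, 1.5)

The orange pentagon was at (4.4, 6.9) in frame 2 and (1.0, 8.4) in frame 3.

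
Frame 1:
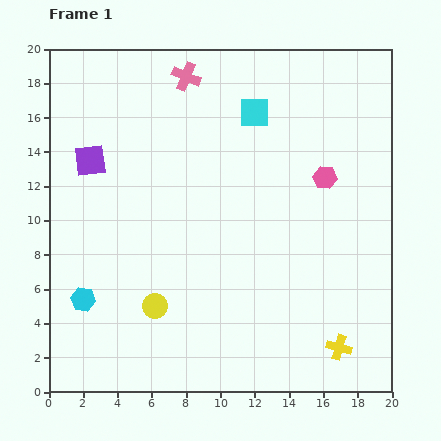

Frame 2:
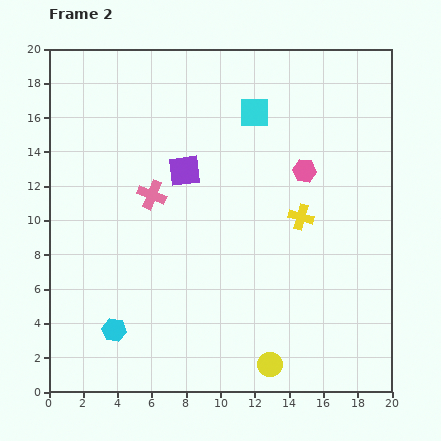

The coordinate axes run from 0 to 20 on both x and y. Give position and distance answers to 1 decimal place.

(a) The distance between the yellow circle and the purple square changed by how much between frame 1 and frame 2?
+3.1

Distance in frame 1: 9.3. Distance in frame 2: 12.4.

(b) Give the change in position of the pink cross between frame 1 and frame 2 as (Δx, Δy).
(-2.0, -6.9)

The pink cross was at (8.0, 18.4) in frame 1 and (6.0, 11.5) in frame 2.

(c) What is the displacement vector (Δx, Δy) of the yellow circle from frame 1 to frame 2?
(6.7, -3.4)

The yellow circle was at (6.2, 5.0) in frame 1 and (12.9, 1.6) in frame 2.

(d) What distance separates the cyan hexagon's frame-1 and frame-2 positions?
2.5

The cyan hexagon moved from (2.0, 5.4) to (3.8, 3.6), a distance of √(1.8² + 1.8²) ≈ 2.5.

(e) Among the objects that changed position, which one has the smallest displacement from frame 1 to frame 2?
the pink hexagon

(moved 1.3)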